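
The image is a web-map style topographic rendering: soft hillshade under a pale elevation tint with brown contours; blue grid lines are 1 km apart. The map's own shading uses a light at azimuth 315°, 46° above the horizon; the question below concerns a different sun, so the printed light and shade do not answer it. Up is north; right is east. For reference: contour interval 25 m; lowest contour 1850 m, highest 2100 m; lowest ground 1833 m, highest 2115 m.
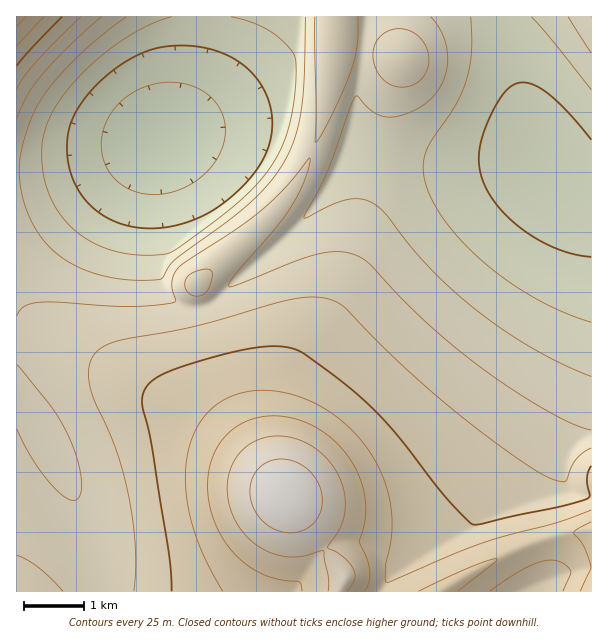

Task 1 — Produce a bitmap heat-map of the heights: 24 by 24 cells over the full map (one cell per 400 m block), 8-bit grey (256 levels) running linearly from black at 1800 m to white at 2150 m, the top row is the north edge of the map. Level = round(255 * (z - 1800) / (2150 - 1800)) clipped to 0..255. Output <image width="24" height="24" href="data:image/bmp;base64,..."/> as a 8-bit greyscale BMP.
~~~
<image width="24" height="24" href="data:image/bmp;base64,Qk12BgAAAAAAADYEAAAoAAAAGAAAABgAAAABAAgAAAAAAEACAAATCwAAEwsAAAABAAAAAAAAAAAAAAEBAQACAgIAAwMDAAQEBAAFBQUABgYGAAcHBwAICAgACQkJAAoKCgALCwsADAwMAA0NDQAODg4ADw8PABAQEAAREREAEhISABMTEwAUFBQAFRUVABYWFgAXFxcAGBgYABkZGQAaGhoAGxsbABwcHAAdHR0AHh4eAB8fHwAgICAAISEhACIiIgAjIyMAJCQkACUlJQAmJiYAJycnACgoKAApKSkAKioqACsrKwAsLCwALS0tAC4uLgAvLy8AMDAwADExMQAyMjIAMzMzADQ0NAA1NTUANjY2ADc3NwA4ODgAOTk5ADo6OgA7OzsAPDw8AD09PQA+Pj4APz8/AEBAQABBQUEAQkJCAENDQwBEREQARUVFAEZGRgBHR0cASEhIAElJSQBKSkoAS0tLAExMTABNTU0ATk5OAE9PTwBQUFAAUVFRAFJSUgBTU1MAVFRUAFVVVQBWVlYAV1dXAFhYWABZWVkAWlpaAFtbWwBcXFwAXV1dAF5eXgBfX18AYGBgAGFhYQBiYmIAY2NjAGRkZABlZWUAZmZmAGdnZwBoaGgAaWlpAGpqagBra2sAbGxsAG1tbQBubm4Ab29vAHBwcABxcXEAcnJyAHNzcwB0dHQAdXV1AHZ2dgB3d3cAeHh4AHl5eQB6enoAe3t7AHx8fAB9fX0Afn5+AH9/fwCAgIAAgYGBAIKCggCDg4MAhISEAIWFhQCGhoYAh4eHAIiIiACJiYkAioqKAIuLiwCMjIwAjY2NAI6OjgCPj48AkJCQAJGRkQCSkpIAk5OTAJSUlACVlZUAlpaWAJeXlwCYmJgAmZmZAJqamgCbm5sAnJycAJ2dnQCenp4An5+fAKCgoAChoaEAoqKiAKOjowCkpKQApaWlAKampgCnp6cAqKioAKmpqQCqqqoAq6urAKysrACtra0Arq6uAK+vrwCwsLAAsbGxALKysgCzs7MAtLS0ALW1tQC2trYAt7e3ALi4uAC5ubkAurq6ALu7uwC8vLwAvb29AL6+vgC/v78AwMDAAMHBwQDCwsIAw8PDAMTExADFxcUAxsbGAMfHxwDIyMgAycnJAMrKygDLy8sAzMzMAM3NzQDOzs4Az8/PANDQ0ADR0dEA0tLSANPT0wDU1NQA1dXVANbW1gDX19cA2NjYANnZ2QDa2toA29vbANzc3ADd3d0A3t7eAN/f3wDg4OAA4eHhAOLi4gDj4+MA5OTkAOXl5QDm5uYA5+fnAOjo6ADp6ekA6urqAOvr6wDs7OwA7e3tAO7u7gDv7+8A8PDwAPHx8QDy8vIA8/PzAPT09AD19fUA9vb2APf39wD4+PgA+fn5APr6+gD7+/sA/Pz8AP39/QD+/v4A////AISAend7hpKdpa60t8HMvKaqtLivo5qesX56dXR6hpOgrbrFycjIuKSeoKiwsaqnsXp1cXJ7h5alt8nW2tXHtaadl5aaoaestnVxbnJ8ipmqv9Ph5N3MuKablZGOjI6Tm3JtbXN+jJuswdXh49vKtKOYko2KhoOBi25rbXaCj5uqvc7Z2dC/rJ2TjYmFgX56g2xrcHqGkZums8DHxr2voJWOiYSAfHdzcmttdYCKk5mgqK+zsaqglo6Ig396dXBsaW1xeYOMkpabn6KjoJuVjoiDfnhzbmlkYW5ze4KIjI+SlZiYlpKNiIJ9d3FrZmFcWG9zeH2AgoSHio2Pj4yIgn12cGpjXlhUUG5wcnNzdHZ6fYGFhoaCfXZvaGJbVVBLSGxqaGZkZG1/dXN4fH18d3BoYVpTTUdDQGhiXFdTUmF7e21rcHNzcGlhWVJLRUA8OmNZT0hDQURacHRpZGhqaGJaUkpDPTk2NF1PRDo0MjM5TmhxZV5hYVxUTEQ9NzMxMFdIOi8oJSYrM0hlbV1ZWldPRz84My8uL1RDNCghHR4iKTJLaGdVVlNNRT02MC0tL1ZBMSUdGRkdJC05W2tYVFNORj02MC0uMl1FNCceGhodIys1TmxhVlhVTEE4MjAxN2pQPC4kIB4hJi43SGxrXWNiV0g8NTQ3P3xiTDsvKScpLTM7SGx0ZnByY05AOTk+SZJ5YU0/NjM0NzxCS216a3R2ZVFDPj9HVKmReWRTR0JBQkVKT258amtqXU5FQkZQXw=="/>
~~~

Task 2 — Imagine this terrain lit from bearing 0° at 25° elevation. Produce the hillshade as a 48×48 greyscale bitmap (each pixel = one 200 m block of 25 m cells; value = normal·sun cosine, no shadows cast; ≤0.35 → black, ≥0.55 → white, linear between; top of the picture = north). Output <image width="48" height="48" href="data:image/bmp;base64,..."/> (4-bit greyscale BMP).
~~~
<image width="48" height="48" href="data:image/bmp;base64,Qk32BAAAAAAAAHYAAAAoAAAAMAAAADAAAAABAAQAAAAAAIAEAAATCwAAEwsAABAAAAAAAAAAAAAAABEREQAiIiIAMzMzAERERABVVVUAZmZmAHd3dwCIiIgAmZmZAKqqqgC7u7sAzMzMAN3d3QDu7u4A////AHd3d2ZmZVVVRDMiI1VVRGiqqoQhESNWiHd3d2ZmVVVVRDIiEkVmVWeaqpdCERI1Z3d3dmZmVVVUQyIRESVoh1V4qqqWQhEjRXd3dmZlVVVEMyIRESRndlVWiaq6l1MiNGd3ZmZVVVVEMyIiIiNFVVVmZ4qruph2VWd2ZmZVVVVEMzIiMzM0RVVmZmeau7u6qmZmZmVVVVVERDM0RERFVVZmZmZ4mrvM3WZmZlVVVVVVRERVVVVWZmZmZmZmeJmru2ZmZlVVVVVVVVZmZmZ3dmZmZmZmZ3eJh2ZmZVVVVVVWZmd3d3iHd3dmZmZnd3d3ZmZmVVVVVVZmd3iIiJmIh3d2ZmZ3d3d3iWZlVVRFVVZneImZmZmZiHd3d3d3d3d3mmZlVURFVVZniJmqqqqZiHd3d3d3d3d3imZVVEREVVZniJqqqqqZiHd3d3d3d3d3eGVVRERFVWZniJmqqqqYh3d3d3d3d3d3d1VURERVVmZneImaqpmYh3d3d3d3d3d3d1VURFVWZmZ3eIiZmZiId3d3d3d3d3d3d1VVVVZmZ3d3eIiIiIh3d3d3d3d3d3d3d1VVVWZnd3d4iIiId3d3d3d3d3d3d3d3d1VVZmd3iIiIiIiHd3d3d3d3d3d3d3d3d1VmZneIiIiIiIiHd3d3d3d3d3d3d3d3d1Zmd3iIiZmYiIiId3d3d3d3d3d3d3d3d2Zmd4iJmZmZmYiIh3d3d3d3d3d3d3d3d2ZneIiZmZhmiZiIiHd3d3d3d3d3d3d3d2Z3iImZmYUiWJmIiId3d3d3d3d3d3d3d2Z3iJmZmYVUNYmYiIh3d3d3d3d3d3d3d2d4iJmZmaqYU0eZiIiHd3d3d3d3d3d3d2d4iZmZmb7ahTRoiIiHd3d3d3d3d3d3d3d4iZmZma39uFM2iIiHd3d3d3d3d3d3d3d4iJmZmZvf24YzWIiHd3d3d3d3d3d3dnd4iImZmZmt7bhjJYiHd3d3d3d3d3d2Znd3iIiIiZmaztuGMmh3d3d3d3d3d2ZmZmd3eIiIiIiIm92oUzZ3d3ZmZmZmZmZmZmZ3d3d4iIiIiK3KdSR3d2ZmZmZmZmZmZWZmd3d3d3d3d4rLhkJnZmZmZmZmZmZlVVZmZmZnd3d3d3erl1NGZmZVVVZmZmZVVUVWZmZmZmZmZmZ6qGQ1ZlVVVVVVVVVVVERVVVVVVmZmZmZnmGQ0VVRERFVVVVVVRDREVVVVVVVVVVZmiGUzVURDRERVVVVURCMzRERERFVVVVVVd2UzRDMzM0RFVVVERCIiMzRERERERVVVZ2VDRDIiIzRFVVREQxESIjMzM0RERERFVmVDMzISIzREVEREMxERESIzMzMzRERERlVDMzIiM0REREREMwAAEREiIzMzM0RERVVDNEMzREVVRERDMwAAABESIiMzMzNERVVERVVmZVVVRERDMwAAAAAREiIjMzNERVVUVneId2ZVREQzMwAAAAABESIiMzM0RVVVV4mZh2ZVREQzMwAAAAABESIiMzM0RVVVV4mZh3ZVREQzMw=="/>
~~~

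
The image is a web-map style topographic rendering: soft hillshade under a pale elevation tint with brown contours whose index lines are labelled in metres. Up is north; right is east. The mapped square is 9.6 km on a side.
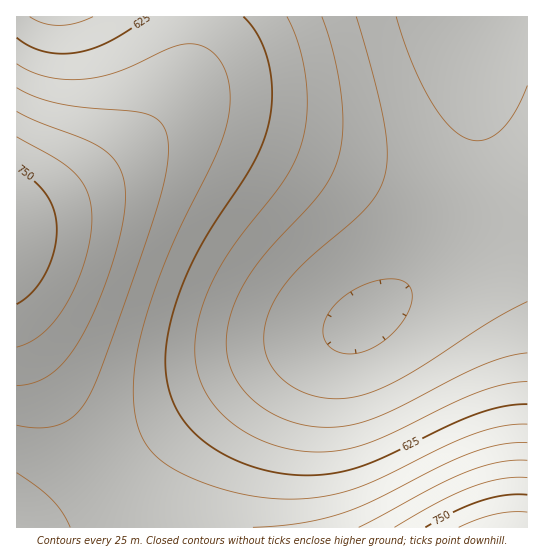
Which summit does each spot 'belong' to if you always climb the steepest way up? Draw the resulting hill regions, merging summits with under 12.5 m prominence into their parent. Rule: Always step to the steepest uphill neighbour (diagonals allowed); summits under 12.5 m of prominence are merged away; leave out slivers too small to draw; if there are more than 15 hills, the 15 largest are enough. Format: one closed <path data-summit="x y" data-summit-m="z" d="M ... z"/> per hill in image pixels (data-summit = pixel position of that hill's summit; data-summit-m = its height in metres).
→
<path data-summit="17 230" data-summit-m="771" d="M477 16l-461 1 1 511 18 0 22-11 61-44 89-69 55-36 33-17 39-15 27-13 46-36 30-30 14-19 10-21 11-43 5-56z"/><path data-summit="518 527" data-summit-m="797" d="M527 16l-50 1 0 101-6 64-14 44-20 31-30 30-46 36-27 13-39 15-46 25-42 28-121 93-49 31 491-1z"/>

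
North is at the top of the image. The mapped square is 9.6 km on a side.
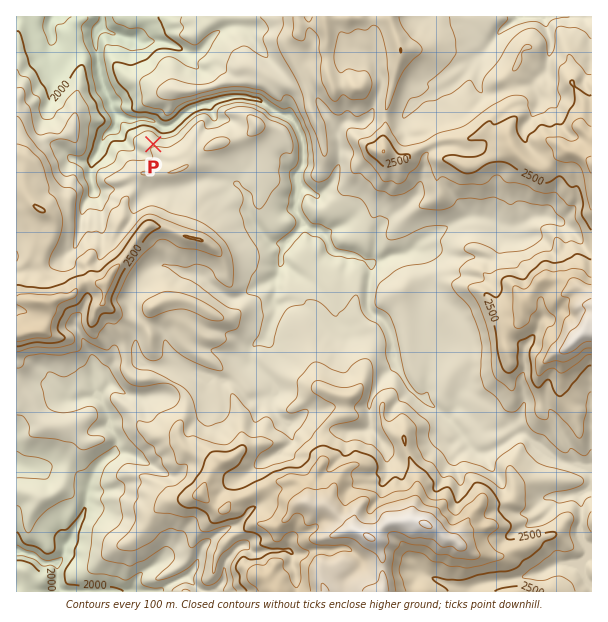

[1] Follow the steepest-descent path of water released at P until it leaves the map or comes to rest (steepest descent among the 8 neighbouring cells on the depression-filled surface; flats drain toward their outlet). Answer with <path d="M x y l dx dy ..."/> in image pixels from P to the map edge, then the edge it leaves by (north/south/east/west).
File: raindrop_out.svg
<path d="M153 144l0-3 8-7 0-8-3-3-6-3-3 0-2-1-21 0-4-3-6-2-5-6-1-9-8-12 0-4-3-5 0-6-1-1 0-17-2-1 0-8-1-1 0-6 1-3 6-6 0-12"/>
exit: north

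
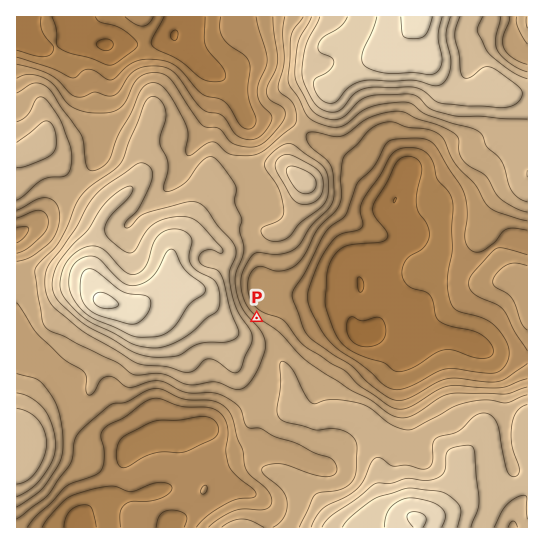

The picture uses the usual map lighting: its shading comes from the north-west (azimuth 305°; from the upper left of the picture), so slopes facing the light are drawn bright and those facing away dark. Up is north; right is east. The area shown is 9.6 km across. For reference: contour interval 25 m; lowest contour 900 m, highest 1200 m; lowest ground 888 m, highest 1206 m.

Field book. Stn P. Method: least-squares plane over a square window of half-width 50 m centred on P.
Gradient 12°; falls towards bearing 39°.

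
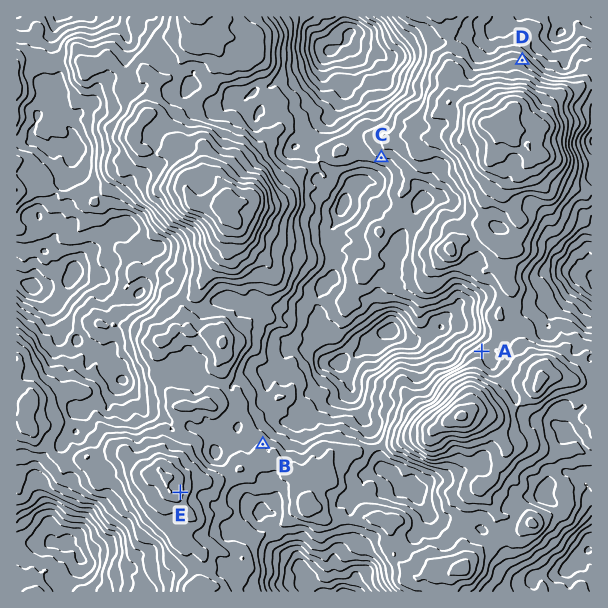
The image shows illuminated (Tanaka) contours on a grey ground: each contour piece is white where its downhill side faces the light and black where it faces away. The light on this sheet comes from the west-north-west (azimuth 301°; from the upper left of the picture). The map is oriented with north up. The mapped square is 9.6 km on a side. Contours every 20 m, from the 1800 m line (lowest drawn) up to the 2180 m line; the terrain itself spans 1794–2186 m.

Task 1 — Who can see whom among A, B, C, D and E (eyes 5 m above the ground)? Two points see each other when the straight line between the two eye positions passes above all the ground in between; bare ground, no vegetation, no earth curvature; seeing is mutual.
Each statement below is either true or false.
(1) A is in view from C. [false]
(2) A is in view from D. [false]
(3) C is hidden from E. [false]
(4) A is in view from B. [true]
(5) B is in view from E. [true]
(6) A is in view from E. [true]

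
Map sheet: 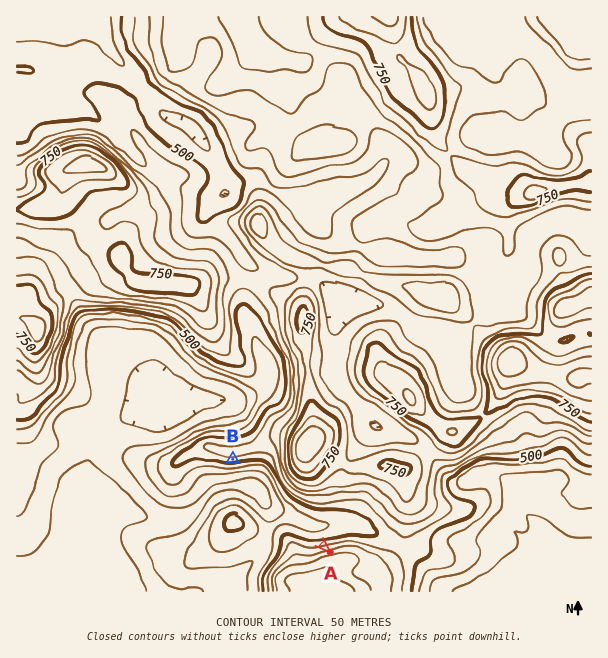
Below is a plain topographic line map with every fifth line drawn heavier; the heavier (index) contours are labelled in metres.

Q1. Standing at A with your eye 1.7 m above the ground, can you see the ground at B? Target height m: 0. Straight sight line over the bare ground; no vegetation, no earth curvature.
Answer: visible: true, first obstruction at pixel None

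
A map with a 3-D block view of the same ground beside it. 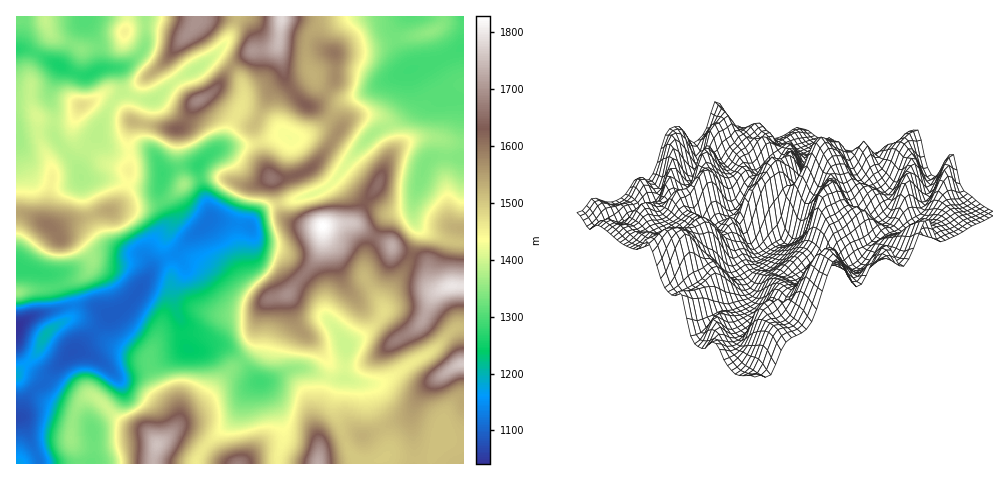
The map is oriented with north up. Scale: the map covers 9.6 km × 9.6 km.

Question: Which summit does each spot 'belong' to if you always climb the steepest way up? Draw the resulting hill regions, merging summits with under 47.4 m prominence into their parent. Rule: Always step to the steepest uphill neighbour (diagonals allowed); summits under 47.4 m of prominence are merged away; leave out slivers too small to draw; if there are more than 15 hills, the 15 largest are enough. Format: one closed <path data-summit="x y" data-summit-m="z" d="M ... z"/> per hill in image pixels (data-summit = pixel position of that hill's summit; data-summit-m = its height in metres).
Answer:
<path data-summit="323 225" data-summit-m="1829" d="M463 16l-57 0-5 5-5 8-1 9 15 31-1 11 3 21-13 17-25 15-10 10-25 32-12 13-29 11-28 7-11 7-10 13-39-7-32 32 7 20-11 16 0 13 8 22 0 11 3 13 4 4 8 1 18-6 9 1 21 18 6 10 9 8 9-1 25-13 11 0 22 10 14 1-7 21 2 13 10 31 6 11 8 9 104-1 0-21-15-2-7-5-8 19-7 5-17 0-22-3 0-15-15-32-6-24-22-7 1-32 25-17 14-17-1-6-17-23-3-10 4-25 16-28 6-6 20-4 3-5 1 13 7 12 30 11 13 1z"/><path data-summit="157 445" data-summit-m="1753" d="M178 252l-19 9-6 6-19 31-9 8-16 10-57 55-4 8-19 17-6 16-5 5 16-7 13 0 41 13 5 7 1 8 0 17-3 9 105-1 3-9 7-9 27-25 18-32 9-6-28-30-8-6-9-1-18 6-8-1-4-4-3-13 0-11-8-22 0-13 11-16z"/><path data-summit="49 225" data-summit-m="1598" d="M47 132l-31 5 0 132 34 5 6 6 7 28 10-3 21 1 18 9 22-17 13-19 3-7 0-8-3-9 1-4 21-30-9-26 3-22-1-5-5-10-6-7-38 0-5-3-11-13-10 13-9 21-24-35z"/><path data-summit="281 17" data-summit-m="1780" d="M405 16l-167 0-7 19-17 20 11 7 14 13 5 12-2 18-22 42 31-3 28-9 7 0 5 3 16-3 13-7 26-28 15-5 28-16 20-8 1-2-15-31 1-9z"/><path data-summit="271 178" data-summit-m="1665" d="M409 71l-20 8-28 16-15 5-26 28-13 7-10 3-18-3-28 9-30 4-10 4-13 13 5 25 7 20 0 8 39 8 10-13 11-7 28-7 29-11 47-55 19-11 15-14 4-7z"/><path data-summit="452 286" data-summit-m="1798" d="M418 226l0 8-8 25-25 42-1 13-13 15-25 17 0 33 17 5 19-2 48-29 24-24 10-3 0-83-27-7z"/><path data-summit="463 364" data-summit-m="1763" d="M463 326l-9 3-20 21-24 14-19 14-13 6-13 0 3 4 5 21 15 32 0 15 22 3 17 0 7-5 8-19 14 7 8-1z"/><path data-summit="199 101" data-summit-m="1688" d="M217 56l-3 0-41 26-24 21-6 22 0 13 14 20 5 14 19-6 16-1 10-9 11-7 6-5 7-19 11-20 2-18-5-12z"/><path data-summit="319 463" data-summit-m="1726" d="M305 368l-15 2-28 13 15 26 6 17 0 15-6 22 81 1 1-3-7-6-6-11-12-37 3-18 5-10-15-1z"/><path data-summit="196 22" data-summit-m="1699" d="M237 16l-91 0 0 27-4 9-17 14-9 2 4 3 3 20 17 8 15 0 18-17 33-19 17-16 10-16z"/><path data-summit="46 335" data-summit-m="1202" d="M84 305l-11 0-38 10-19 11 1 91 6-5 6-16 13-11 10-14 58-56-13-7z"/><path data-summit="82 105" data-summit-m="1476" d="M61 66l-11 26 4 20-1 20 6 12 19 25 9-21 11-14 11-28 13-14-1-16-2-7-3-2-11 0-15 7-8 2z"/><path data-summit="238 463" data-summit-m="1674" d="M262 382l-11 6-18 32-27 25-7 9-3 10 81-1 6-22 0-15-6-17z"/><path data-summit="183 185" data-summit-m="1367" d="M197 165l-16 1-17 5-2 3-2 21 9 26-21 30-1 4 4 17 8-11 16-7 35-34 0-10-7-20z"/><path data-summit="46 20" data-summit-m="1390" d="M85 16l-60 0-3 20-5 12 12 2 42 22 11 4 8-2 10-5 0-15-2-13-12-19z"/>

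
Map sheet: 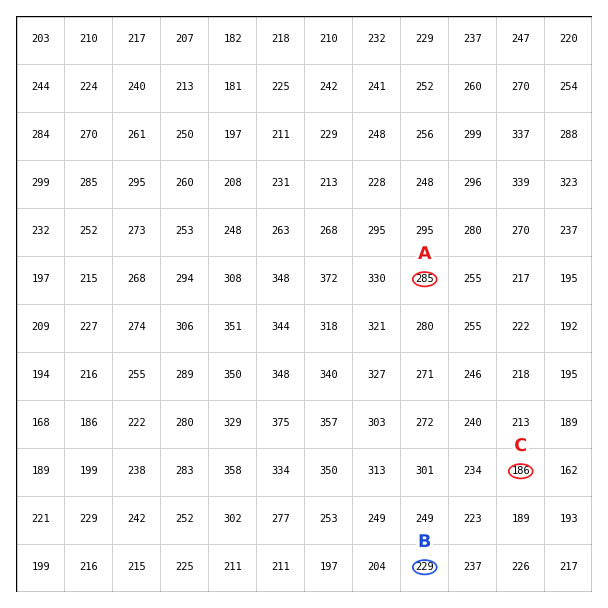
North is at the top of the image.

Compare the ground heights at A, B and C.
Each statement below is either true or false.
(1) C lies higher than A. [false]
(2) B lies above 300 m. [false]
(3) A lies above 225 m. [true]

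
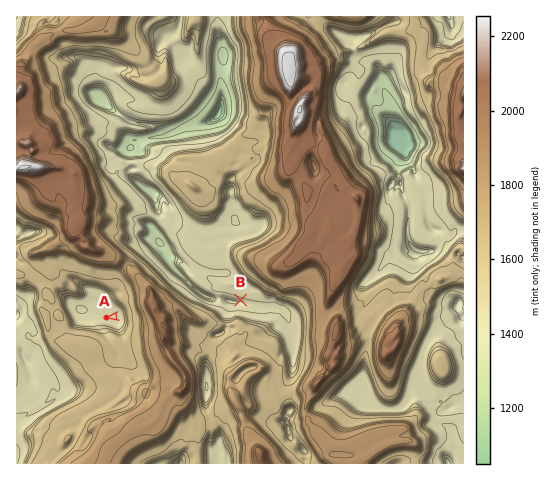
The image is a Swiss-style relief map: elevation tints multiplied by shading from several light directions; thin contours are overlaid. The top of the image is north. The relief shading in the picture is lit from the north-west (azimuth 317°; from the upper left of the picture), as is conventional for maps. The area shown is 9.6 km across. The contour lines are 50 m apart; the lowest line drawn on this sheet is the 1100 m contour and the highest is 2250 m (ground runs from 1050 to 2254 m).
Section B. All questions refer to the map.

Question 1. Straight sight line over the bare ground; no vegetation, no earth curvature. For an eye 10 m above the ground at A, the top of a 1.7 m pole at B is hidden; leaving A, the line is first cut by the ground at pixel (122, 316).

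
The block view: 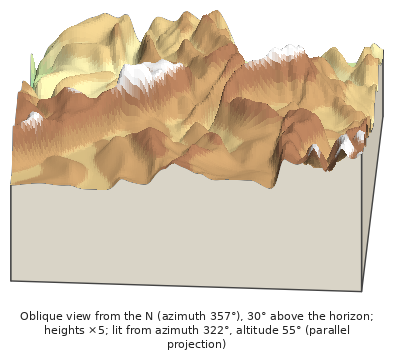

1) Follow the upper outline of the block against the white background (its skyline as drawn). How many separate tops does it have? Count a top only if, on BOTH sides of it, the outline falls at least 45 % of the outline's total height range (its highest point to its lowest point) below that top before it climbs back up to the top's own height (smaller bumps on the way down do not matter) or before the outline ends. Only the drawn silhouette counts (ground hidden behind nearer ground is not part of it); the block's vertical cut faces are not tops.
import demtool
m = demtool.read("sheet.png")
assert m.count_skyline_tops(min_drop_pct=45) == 0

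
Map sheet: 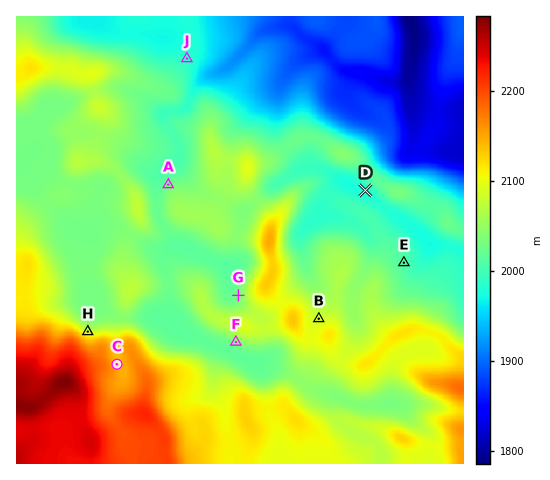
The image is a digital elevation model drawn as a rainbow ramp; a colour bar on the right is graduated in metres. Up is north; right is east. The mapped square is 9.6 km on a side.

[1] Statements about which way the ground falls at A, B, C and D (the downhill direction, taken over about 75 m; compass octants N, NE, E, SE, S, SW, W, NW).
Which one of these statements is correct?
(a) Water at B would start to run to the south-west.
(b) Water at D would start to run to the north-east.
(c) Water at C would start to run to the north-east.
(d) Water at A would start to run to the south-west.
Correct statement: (c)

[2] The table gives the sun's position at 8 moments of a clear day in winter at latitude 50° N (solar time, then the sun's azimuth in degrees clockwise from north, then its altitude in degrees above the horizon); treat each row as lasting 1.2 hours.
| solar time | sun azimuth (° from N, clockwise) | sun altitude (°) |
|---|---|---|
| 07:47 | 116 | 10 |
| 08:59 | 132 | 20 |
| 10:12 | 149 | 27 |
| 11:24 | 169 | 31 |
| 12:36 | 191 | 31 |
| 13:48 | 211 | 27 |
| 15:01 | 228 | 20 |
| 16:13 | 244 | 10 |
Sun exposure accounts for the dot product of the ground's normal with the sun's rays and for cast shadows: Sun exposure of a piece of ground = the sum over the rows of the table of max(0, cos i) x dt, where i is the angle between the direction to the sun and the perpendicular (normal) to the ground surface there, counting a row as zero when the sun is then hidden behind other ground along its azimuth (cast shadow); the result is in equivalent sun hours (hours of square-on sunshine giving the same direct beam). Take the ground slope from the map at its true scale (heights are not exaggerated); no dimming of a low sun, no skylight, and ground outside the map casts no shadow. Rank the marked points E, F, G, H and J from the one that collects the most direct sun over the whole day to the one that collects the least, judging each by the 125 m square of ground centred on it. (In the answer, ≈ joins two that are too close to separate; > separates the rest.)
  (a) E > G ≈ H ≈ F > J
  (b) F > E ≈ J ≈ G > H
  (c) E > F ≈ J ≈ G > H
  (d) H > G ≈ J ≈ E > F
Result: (b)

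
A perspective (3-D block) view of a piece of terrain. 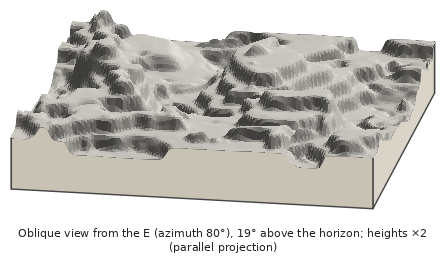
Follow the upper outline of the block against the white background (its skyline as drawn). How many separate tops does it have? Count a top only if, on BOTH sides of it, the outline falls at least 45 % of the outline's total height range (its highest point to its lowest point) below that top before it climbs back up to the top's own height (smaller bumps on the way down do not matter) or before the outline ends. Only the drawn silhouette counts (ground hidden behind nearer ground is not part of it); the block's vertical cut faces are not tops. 0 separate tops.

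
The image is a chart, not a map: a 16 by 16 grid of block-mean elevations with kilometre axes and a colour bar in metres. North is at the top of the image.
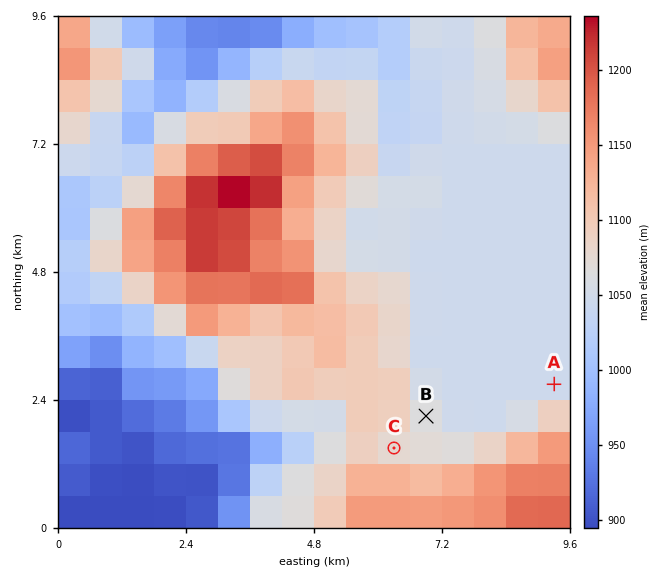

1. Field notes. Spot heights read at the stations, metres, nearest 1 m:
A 1046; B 1065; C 1069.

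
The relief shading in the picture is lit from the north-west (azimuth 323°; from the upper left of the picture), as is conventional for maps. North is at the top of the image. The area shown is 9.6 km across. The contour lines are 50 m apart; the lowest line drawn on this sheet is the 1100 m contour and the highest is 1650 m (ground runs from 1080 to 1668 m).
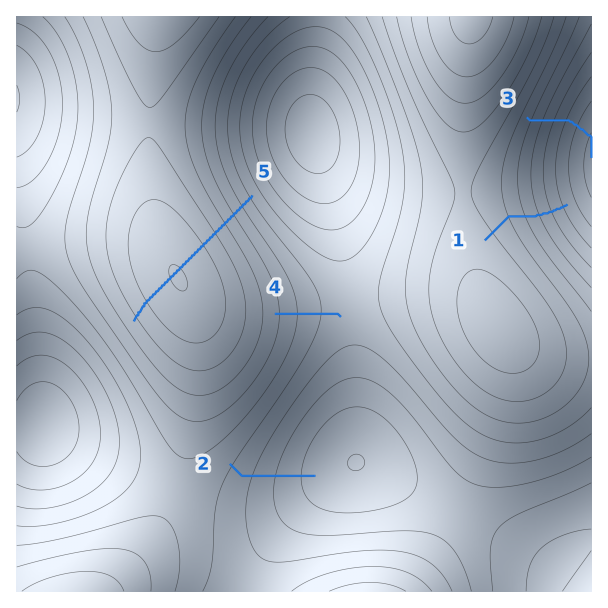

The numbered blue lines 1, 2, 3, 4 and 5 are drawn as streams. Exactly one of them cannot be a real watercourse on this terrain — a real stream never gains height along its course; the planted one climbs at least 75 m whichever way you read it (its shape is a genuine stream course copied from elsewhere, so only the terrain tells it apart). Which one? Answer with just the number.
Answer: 5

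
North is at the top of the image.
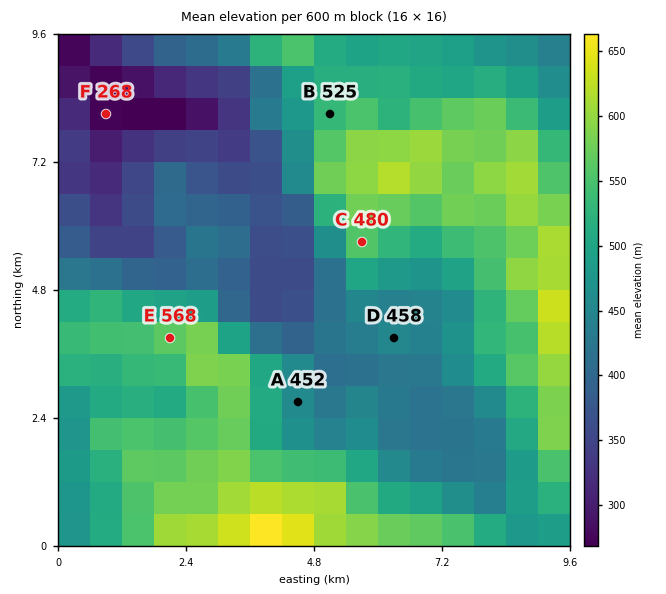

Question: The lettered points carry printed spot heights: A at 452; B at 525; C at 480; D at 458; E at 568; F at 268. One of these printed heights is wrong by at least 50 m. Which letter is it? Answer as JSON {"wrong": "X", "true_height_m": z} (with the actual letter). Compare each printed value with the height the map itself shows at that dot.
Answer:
{"wrong": "C", "true_height_m": 567}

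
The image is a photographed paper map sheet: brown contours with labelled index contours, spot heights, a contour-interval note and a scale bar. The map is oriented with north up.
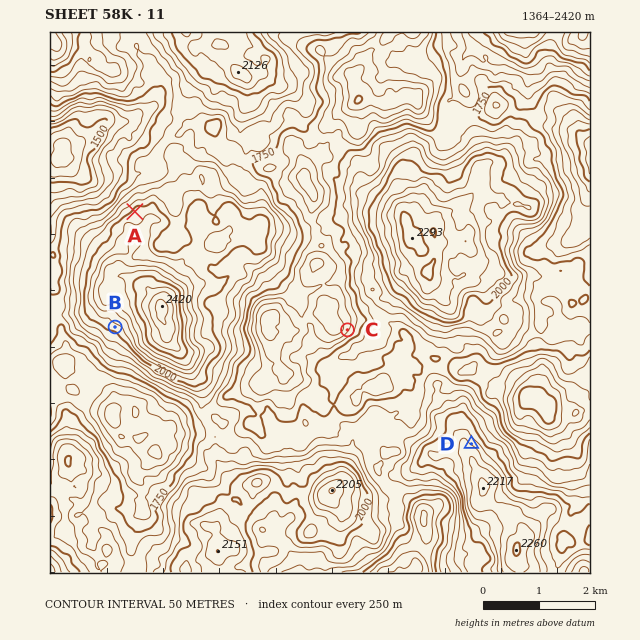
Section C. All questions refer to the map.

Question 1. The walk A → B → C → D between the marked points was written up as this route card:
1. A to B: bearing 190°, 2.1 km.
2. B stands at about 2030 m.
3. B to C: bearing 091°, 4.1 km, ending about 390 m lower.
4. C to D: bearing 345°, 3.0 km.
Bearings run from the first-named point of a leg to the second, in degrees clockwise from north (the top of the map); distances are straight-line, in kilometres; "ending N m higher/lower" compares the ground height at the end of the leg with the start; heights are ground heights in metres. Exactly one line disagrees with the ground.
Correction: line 4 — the bearing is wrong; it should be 133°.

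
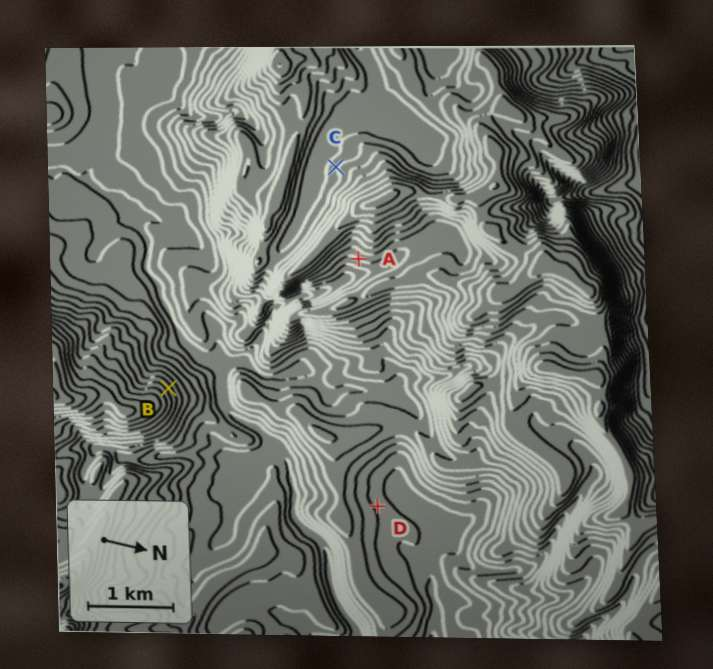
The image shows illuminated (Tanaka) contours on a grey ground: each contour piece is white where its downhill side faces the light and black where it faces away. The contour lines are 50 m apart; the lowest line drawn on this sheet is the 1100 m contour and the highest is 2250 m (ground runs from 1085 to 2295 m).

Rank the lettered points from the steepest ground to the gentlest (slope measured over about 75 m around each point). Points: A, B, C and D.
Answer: B A C D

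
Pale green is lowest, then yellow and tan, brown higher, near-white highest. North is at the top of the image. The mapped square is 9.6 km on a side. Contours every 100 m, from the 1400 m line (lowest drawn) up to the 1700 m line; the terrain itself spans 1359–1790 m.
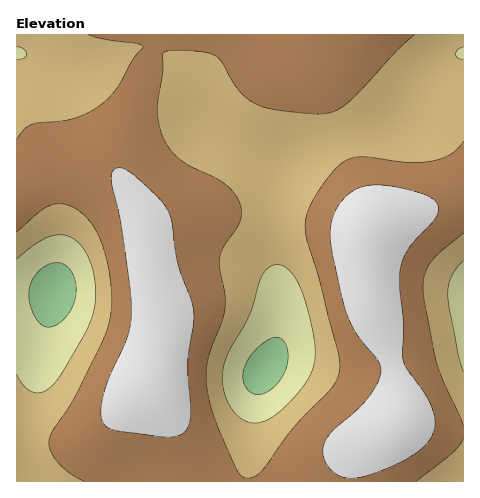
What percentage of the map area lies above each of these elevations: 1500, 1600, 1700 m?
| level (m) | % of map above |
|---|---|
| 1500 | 90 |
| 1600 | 55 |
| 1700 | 18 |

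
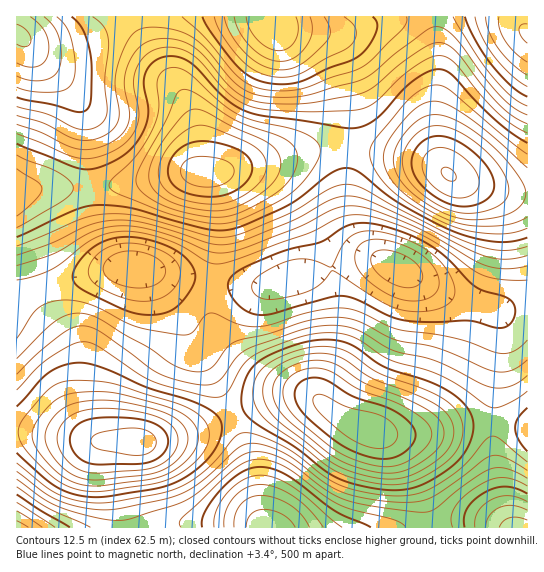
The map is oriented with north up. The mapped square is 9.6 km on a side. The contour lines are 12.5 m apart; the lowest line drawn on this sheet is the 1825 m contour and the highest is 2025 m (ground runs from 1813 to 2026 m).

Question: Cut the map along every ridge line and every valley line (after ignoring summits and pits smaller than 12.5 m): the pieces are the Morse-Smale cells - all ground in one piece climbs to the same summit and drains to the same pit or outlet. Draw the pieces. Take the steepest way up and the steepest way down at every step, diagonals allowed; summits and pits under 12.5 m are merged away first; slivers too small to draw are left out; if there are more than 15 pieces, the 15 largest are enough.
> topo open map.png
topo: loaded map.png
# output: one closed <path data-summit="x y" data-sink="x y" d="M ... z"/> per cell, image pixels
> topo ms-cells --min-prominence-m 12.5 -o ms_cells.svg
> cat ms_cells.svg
<path data-summit="370 430" data-sink="395 267" d="M378 260l-21 1-95 26-51-6-2 6 0 26 3 9 12 19 34 32 17 10 38 13 28 21 22 11 26 7 21 0 20-3 31-8 32-3 3-44 5-32 0-20-4-12-6-5-44-13-54-30z"/><path data-summit="203 173" data-sink="273 26" d="M270 16l-135 0-2 2 22 41 24 30 9 16 9 28 3 37 3 3 20-1 91-23 34-2 0-52-8-33-7-15-11-10-20-5-23-3-7-4z"/><path data-summit="137 442" data-sink="134 267" d="M139 268l-29 1-73 21 6 15 29 44 3 9 1 37 7 24 8 15 4 5 8 2 42 2 16-3 40-11 31-14-45-89-31-47-7-7z"/><path data-summit="449 174" data-sink="395 267" d="M355 148l-7 1-1 12 1 54 8 23 13 14 46 27 39 18 44 14 30-5-1-113-24-1-38-9-11-4-15-12-16-7z"/><path data-summit="370 430" data-sink="270 527" d="M302 395l-31 4-39 16 20 52 7 43 6 17 166 1 1-6-9-32-12-27-11-16-14-11-29-11-16-8-23-17z"/><path data-summit="203 173" data-sink="395 267" d="M347 148l-33 1-91 23-13 1 5 9 2 20 0 36-6 43 24 4 27 2 95-26 25 0-22-18-11-21-2-17z"/><path data-summit="203 173" data-sink="19 35" d="M134 19l-4 0-39 18-24 7-32 1-10-4 11 14 37 38 11 18 3 12 2 60 2 5 54-7 38-9 18-1-4-38-9-28-9-16-24-30z"/><path data-summit="449 174" data-sink="527 33" d="M527 16l-94 1 6 41 0 23-3 16 1 53 7 20 10 9 49 13 25 1z"/><path data-summit="449 174" data-sink="273 26" d="M433 16l-162 0 0 5 2 5 6 3 23 3 20 5 11 10 7 15 8 33 1 53 69 11 25 10-4-12-3-18 3-81z"/><path data-summit="137 442" data-sink="270 527" d="M231 416l-42 17-44 10-15-2-7 4-4 9 0 23 10 51 136-1-6-17-4-31-7-25z"/><path data-summit="203 173" data-sink="134 267" d="M202 172l-19 0-38 9-51 6-3 2 1 22 5 20 11 23 7 9 14 5 12 0 48 11 22 2 6-43 0-36-4-24-4-5z"/><path data-summit="137 442" data-sink="17 527" d="M29 432l-13 1 1 95 111-1-9-50 0-23 4-9 6-4-34 0z"/><path data-summit="17 194" data-sink="19 35" d="M19 35l-3 0 0 156 22-3 52 0-3-65-3-12-17-26-31-30z"/><path data-summit="370 430" data-sink="519 527" d="M493 421l-32 3-39 9-41 1 15 9 15 20 12 27 10 38 79-1-7-12-8-32-4-28z"/><path data-summit="137 442" data-sink="395 267" d="M37 291l-21 8 0 132 86 10-11-7-12-27-4-25 0-24-3-9-25-38z"/>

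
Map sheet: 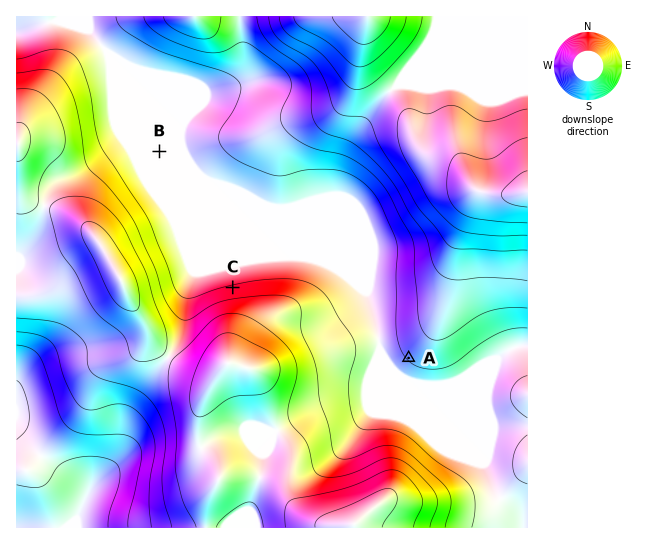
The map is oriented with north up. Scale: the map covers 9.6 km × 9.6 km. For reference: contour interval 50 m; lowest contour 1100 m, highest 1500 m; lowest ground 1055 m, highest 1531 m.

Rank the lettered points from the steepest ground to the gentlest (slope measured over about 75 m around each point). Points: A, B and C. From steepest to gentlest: C A B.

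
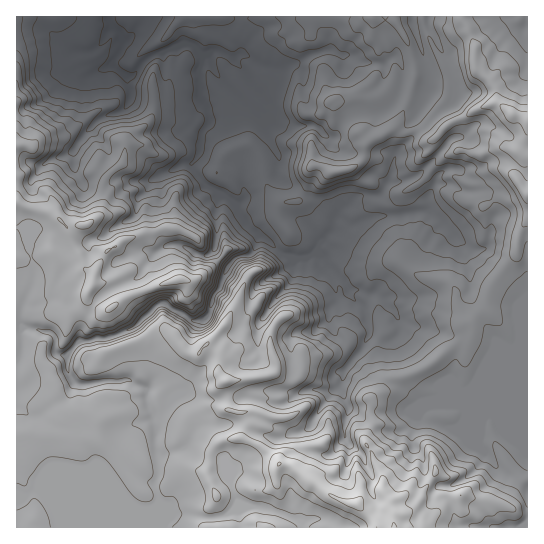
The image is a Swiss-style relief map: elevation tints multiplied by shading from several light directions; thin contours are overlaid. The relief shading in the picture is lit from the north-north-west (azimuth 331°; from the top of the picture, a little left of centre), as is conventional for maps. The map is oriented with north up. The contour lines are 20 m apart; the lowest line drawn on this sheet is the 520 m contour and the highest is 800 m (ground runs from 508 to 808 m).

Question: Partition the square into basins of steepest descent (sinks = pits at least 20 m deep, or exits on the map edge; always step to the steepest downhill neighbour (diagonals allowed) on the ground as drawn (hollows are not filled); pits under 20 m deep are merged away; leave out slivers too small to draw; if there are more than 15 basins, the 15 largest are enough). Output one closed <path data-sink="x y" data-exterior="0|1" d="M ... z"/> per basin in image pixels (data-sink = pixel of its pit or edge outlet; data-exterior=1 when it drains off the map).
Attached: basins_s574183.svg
<path data-sink="122 39" data-exterior="0" d="M461 16l-38 1 2 13 24 47-1 20-7 10 7 18-15 15-6 0-9-8-16 1-10-4 5-6 10-17 8-25 0-14-4-17-17-34-378 1 1 511 511-1 0-406-15-6-16-12-4-17-17-17-1-24z"/><path data-sink="527 17" data-exterior="1" d="M527 16l-66 1 14 28 1 24 17 17 4 17 16 12 14 5z"/><path data-sink="413 17" data-exterior="1" d="M422 16l-27 1 16 33 4 17 0 14-8 25-10 17-5 6 10 4 16-1 9 8 6 0 15-15-7-18 7-10 1-20-18-35z"/>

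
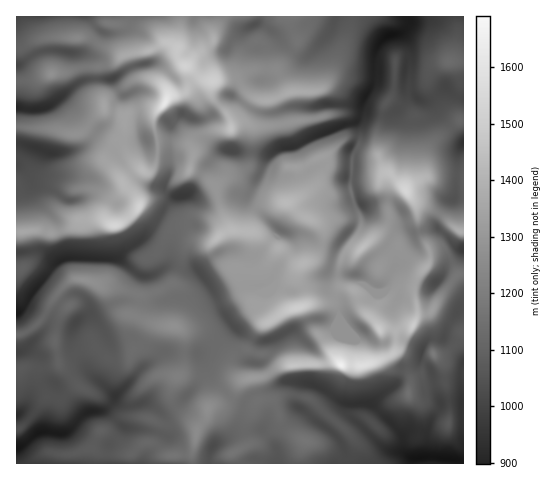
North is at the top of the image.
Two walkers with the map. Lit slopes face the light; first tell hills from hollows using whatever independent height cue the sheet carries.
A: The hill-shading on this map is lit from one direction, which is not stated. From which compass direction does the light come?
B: N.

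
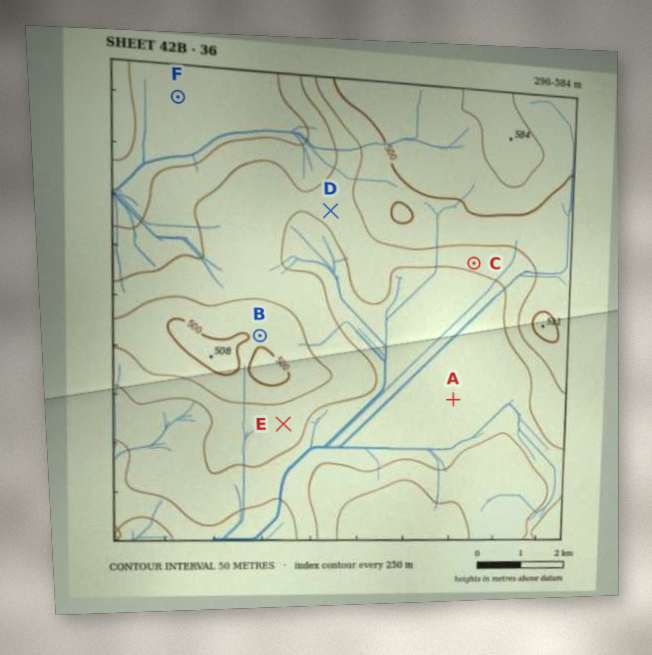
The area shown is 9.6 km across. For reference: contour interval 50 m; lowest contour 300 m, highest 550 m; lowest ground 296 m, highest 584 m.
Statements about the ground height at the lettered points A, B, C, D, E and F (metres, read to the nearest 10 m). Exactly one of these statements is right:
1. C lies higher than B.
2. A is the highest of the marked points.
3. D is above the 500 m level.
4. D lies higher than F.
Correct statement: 4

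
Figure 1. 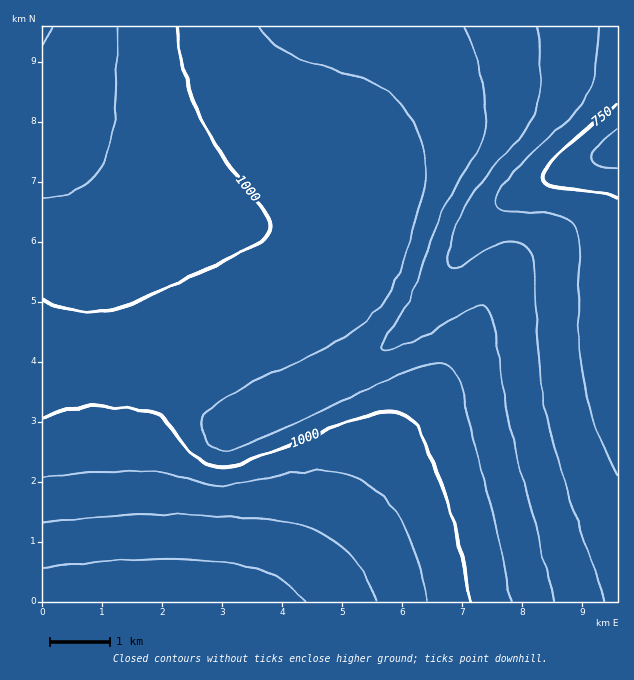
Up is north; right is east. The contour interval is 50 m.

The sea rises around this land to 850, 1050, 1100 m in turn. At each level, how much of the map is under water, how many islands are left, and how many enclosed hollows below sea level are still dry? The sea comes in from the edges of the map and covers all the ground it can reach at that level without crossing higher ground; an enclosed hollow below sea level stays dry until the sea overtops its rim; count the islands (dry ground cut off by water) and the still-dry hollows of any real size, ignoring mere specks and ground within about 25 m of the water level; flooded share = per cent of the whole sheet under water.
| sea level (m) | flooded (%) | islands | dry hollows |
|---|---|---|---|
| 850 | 14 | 0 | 0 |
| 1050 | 83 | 0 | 0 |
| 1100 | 92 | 0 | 0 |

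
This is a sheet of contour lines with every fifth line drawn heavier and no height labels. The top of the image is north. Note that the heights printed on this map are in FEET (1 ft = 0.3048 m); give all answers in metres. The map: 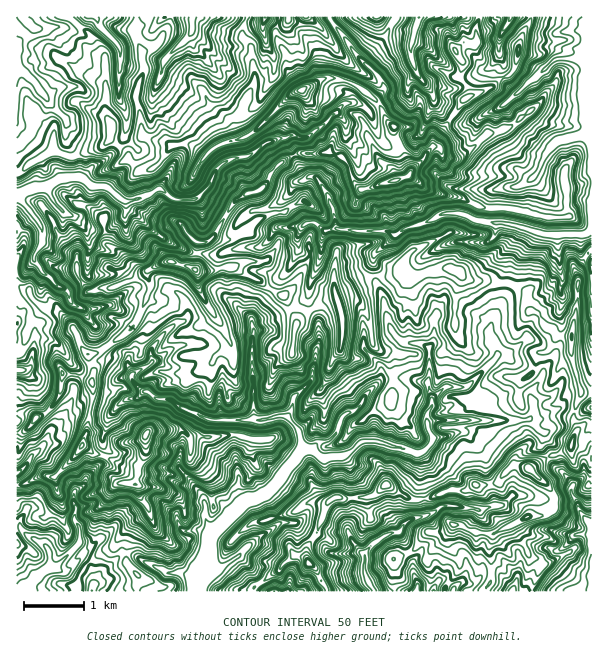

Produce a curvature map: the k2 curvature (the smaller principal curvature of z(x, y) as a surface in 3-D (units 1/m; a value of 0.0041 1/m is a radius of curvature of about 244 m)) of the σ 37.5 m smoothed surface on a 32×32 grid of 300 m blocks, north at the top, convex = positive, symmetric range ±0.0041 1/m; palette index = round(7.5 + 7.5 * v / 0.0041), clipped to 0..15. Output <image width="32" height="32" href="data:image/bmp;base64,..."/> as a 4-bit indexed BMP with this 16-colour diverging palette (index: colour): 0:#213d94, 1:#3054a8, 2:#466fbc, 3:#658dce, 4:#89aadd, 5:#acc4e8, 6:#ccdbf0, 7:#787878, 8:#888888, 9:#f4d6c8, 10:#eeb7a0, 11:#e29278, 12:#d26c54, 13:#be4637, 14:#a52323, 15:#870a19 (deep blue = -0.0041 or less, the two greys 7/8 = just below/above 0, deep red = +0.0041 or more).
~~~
<image width="32" height="32" href="data:image/bmp;base64,Qk12AgAAAAAAAHYAAAAoAAAAIAAAACAAAAABAAQAAAAAAAACAAATCwAAEwsAABAAAAAAAAAAlD0hAKhUMAC8b0YAzo1lAN2qiQDoxKwA8NvMAHh4eACIiIgAyNb0AKC37gB4kuIAVGzSADdGvgAjI6UAGQqHAGZnVnd1ZnZBRmJnNEZ0dWZlRmZiNXRGc4ZyhmZmZWdldGNnVnZWNFZUIWZWZmVURUZhZGdSVGQjdighhXdXUzNGYEVHFkZFZ1ZWVSESNXdyU2BHY2Q1VEZnZnZnaGRWJjZTNmQQeEdEdVWHZldWhiNEV0RWRGZEUzMnZBd2V1VmZEdHaEVnZ5JCUSRRV3Z0dlZVVGh1AAARNSZ3JDRVVmZlVWMRAINhcGZCh1N3d2ZldGR1ImhjcGIGZFdDRXZmViVjZyJndnBoB1ZXVnZWZWZlN2VTVmdheAdjdkV3ZnZldWgmZjd3YVdGdFV1h2hXZWdQJGZ1Z0RnVnZHdXZnh0R2BHRnZFRmd1d3V3V3dnYjUDRFZkVlZldHZmh3h3eHI0I1RWSDNWZ0NmNnVodndkRxZUYkBFVUYmVlFHQiJ2QzY1NkMogGViEAEiIBQBI1ZEY2dCQgJ2NFgINVRDd3dmREVSJyCAVnUjJmh3M1VFWGdlU1aBdQVnU1VVZCVWVlhXdndGZkZABlZlZVRlZndGZ3VndmZ2VmAAY2VQZVd2ZWdkZ3VXd3VGRwRGQ0YxaGd3VmYnR3ZoRXdiZiY2dwV2dmZnJ0Z3VnNWdiZAVldhV2Z3dzZjdVdkVEJlVDZkVTV2d3cWdjV3Rlc3V1NncXZmdmVjV1dGViZEVFVyQ1UXZm"/>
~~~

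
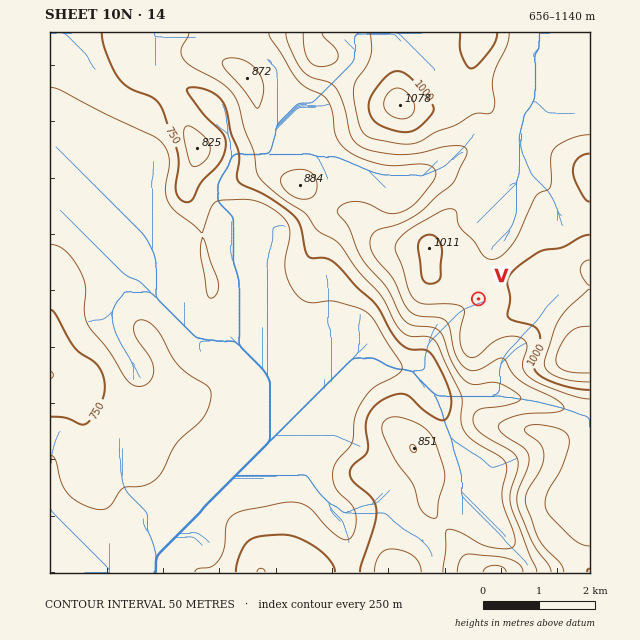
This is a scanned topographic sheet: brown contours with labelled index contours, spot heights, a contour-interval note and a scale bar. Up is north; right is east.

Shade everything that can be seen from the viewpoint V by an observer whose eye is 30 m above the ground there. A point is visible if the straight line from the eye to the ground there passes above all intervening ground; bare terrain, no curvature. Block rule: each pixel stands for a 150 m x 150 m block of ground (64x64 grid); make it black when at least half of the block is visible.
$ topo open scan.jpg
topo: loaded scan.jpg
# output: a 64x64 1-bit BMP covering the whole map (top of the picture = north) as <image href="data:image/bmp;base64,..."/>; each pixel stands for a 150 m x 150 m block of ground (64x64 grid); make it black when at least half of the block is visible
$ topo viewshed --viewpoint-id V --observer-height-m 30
<image width="64" height="64" href="data:image/bmp;base64,Qk0+AgAAAAAAAD4AAAAoAAAAQAAAAEAAAAABAAEAAAAAAAACAAATCwAAEwsAAAIAAAAAAAAA////AAAAAAD++eD/8AAAA/7/4f/wAAAD/v/B/+AAAAf//8H/wAAADP//w//AAAA4Af/H/4AAACAD////AAAAAAP///8AAAAAB////wAAAAAP////AAAAAA////8AAAAAD////wwAAAAf////+AAAAB/////AAAAAH////8AAAAAf////wGAAAB/////AwAAAH////+HAAAD/////98AAAP//////wAAA//////+AAAD//////wAAAP/////8AAAA/+////AAAAD/z///wAAAcP+P/gAAAAB4/w8AAAAAADz+HAAAAAAAPPwQAAAAAGAc8AAAAAAA+B7gAAAAAAz/BoAAAAAAD/8AAAAAAAAP/4AAAAAAAA//AAAAAAAAB/8AAAAAAAAHxwAAAAAAAAfCAAAAAAAAB8EAAAAAAAAHwYAAAAAAAAIBwAAAAAAAAAHAAAAAAAAAH8AAAAAAAAD/wAAAAAAAAH/CAAAAAAAAP+cAAAAAAAA//wAAAAAAAD//AAAAAAAADn8AAAAAAAAAfgAAAAAAAAB4AAAAAAAAAHAAAAAAAH+AYAAAAAAB//xgAAAAAAP//HAAAAAAAf/+eAAAAAAAMf78AAAAAAAA8/4AAAAAAADx/wAAAAAAAHH/AAAAAAAAe/gAAAAAAAD/8AAAAAAAAP/wAAAAAAAAf/gAAAAAAAA//g=="/>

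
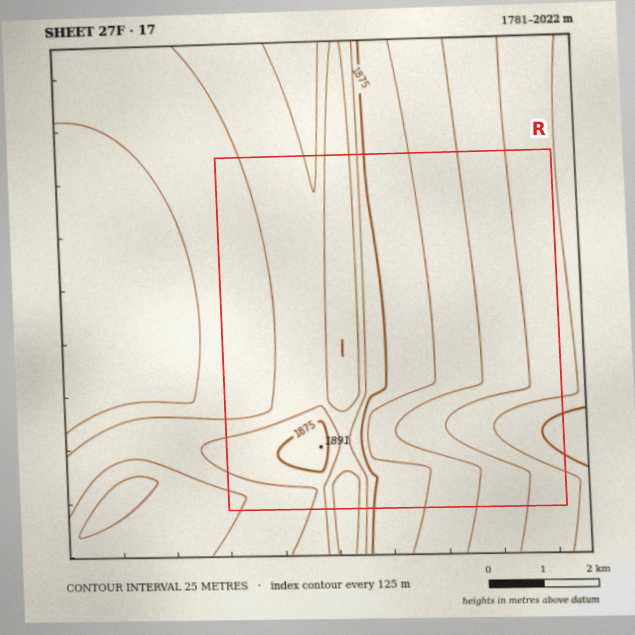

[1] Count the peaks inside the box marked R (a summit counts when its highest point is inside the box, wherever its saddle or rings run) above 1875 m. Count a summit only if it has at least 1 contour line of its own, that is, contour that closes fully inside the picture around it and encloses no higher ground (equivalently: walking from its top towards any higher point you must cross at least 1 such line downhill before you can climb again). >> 1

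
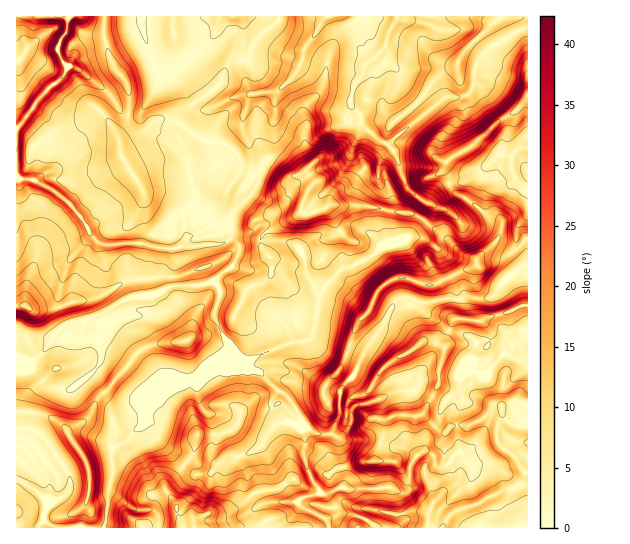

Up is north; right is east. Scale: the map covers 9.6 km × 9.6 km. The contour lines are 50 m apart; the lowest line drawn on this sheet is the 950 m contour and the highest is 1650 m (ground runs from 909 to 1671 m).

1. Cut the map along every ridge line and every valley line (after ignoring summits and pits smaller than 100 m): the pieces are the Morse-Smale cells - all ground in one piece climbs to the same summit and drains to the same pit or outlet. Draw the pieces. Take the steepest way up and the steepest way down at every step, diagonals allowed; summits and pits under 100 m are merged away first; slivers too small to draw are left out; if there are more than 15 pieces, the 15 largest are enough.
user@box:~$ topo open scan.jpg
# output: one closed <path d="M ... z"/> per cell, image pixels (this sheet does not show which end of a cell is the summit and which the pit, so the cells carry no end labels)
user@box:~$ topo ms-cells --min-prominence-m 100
<path d="M279 240l-18 1 2 8 8 9 0 17-6 6-15 6-5 4-11 25-7-4-12-3 0 9 9 20 9 13 6 6 7 3 5 9 8 3 18 18-5 11 0 5 8 13 3 4 8 0 6 2 4-1 2 3 2 12-1 19 4 13 12 22-19 6-4 3 2 3 24 12 7 11 197 0 1-262-9 2-18 15-10 14-4 2-44 0-14 4-8 0-12-6-10 2-8 10-8 17-21 31-12-8-27-5-12-6 4-9 4-35-12-20-2-13-5-12-6-5z"/><path d="M103 16l-35 1-1 14-10 16 6 15 5 5-4 8-19 16-29 38 0 49 18 2 25 15 13 11 16 21 3 8 10 9 12 1 12-2 16 0 17 5 20 0 11-12 42-18 6-12 2-13 8-12-2-4-8-2 4-6 0-7-4-8-10-9-22-5-34-20-17 1-12 12-22 13-1-13 5-6 4-9 1-24-4-13-10-12-6-12-5-19z"/><path d="M229 345l-7 10-9 5-16 16-30 16-16 17-3 9-16 16-3 5-17 10 0 30-4 14-3 35 224-1-1-5-5-5-18-8-8-7 6-5 17-4-12-22-4-13 1-19-4-14-18-2-3-4-8-13 0-5 5-11-18-18-8-3-4-8-8-4z"/><path d="M397 16l-71 0-19 29-7 21-7 11-15 14-28 4-7 22 0 14 6 14 3 14-3 21 4-2 12-19 5 0 9 5 11 12 7 0 10-5 6 10-8 14-5 18-34 19-5 7 25 2 14 8 5 12 2 13 12 20 0 5 6-13 18-18 8-1 22-11 13-12 11-1 12-6 22-20 2-6-2-7-12-5-12-12-7-16-3-13-4-7-13 11-1 13-2 2-12-2-13-17 0-9 7-12 2-16-2-8-8-8 1-14 11-17 1-8 20-17 4-15z"/><path d="M527 16l-129 0-10 18-4 15-20 17-1 8-11 17-1 14 10 13-2 19-7 12 0 9 5 9 8 8 12 2 2-2 1-13 13-11 4 7 8 27 8 8 10 8 26 11 6 0 4-3 8-10-12-6-4-6-3-10-4-6 1-8 6-6 20-10 26-24 16-10 15-16z"/><path d="M129 319l-11 1-11 6 0 8-10 8 4 8-1 13-11 13-18 13-5 2-17-4-18-18 0-8-15-2 1 169 86 0 4-10 1-25 4-14 0-30 17-10 3-5 16-16 3-9 16-17 24-13-17-4-13 0-16-22z"/><path d="M467 200l-12 12-6 0-15-7-3 12-22 20-12 6-11 1-13 12-22 11-8 1-18 18-5 9-5 34-4 9 12 6 27 5 12 8 21-31 10-21 9-8 7 0 12 6 22-4 16 1 6-3 26 0 12-16 16-13 8-3 1-4-3-8-6-6-6 5-7 0-13-7 7-10 1-13-3-3-12-4z"/><path d="M29 179l-13 0 1 126 8 0 5 4 27-1 17-7 21-2 30-18 37-5 15 0-2 5 2 4 24 0 14-4 18-16 6-11 1-7-9-8-10 5-42 3-8 2-20-2-10-4-16 0-12 2-12-1-10-9-8-16-17-19-16-12z"/><path d="M325 16l-183 0-1 9 10 32 10 19 9-3 19-13 32 38 6 2 14-5 33-3 12-8 11-13 6-12 1-9 13-19z"/><path d="M141 16l-37 1 0 21 3 11 8 20 12 14 2 11-1 24-4 9-5 6 1 13 22-13 12-12 17-1 34 20 12 1 14 7 10 14 0 7-4 6 10 4 5-13 0-7-3-14-6-14 0-14 6-22-8 0-14 5-5-1-33-39-19 13-9 3-13-27z"/><path d="M175 285l-24 11-14 0-10 3-42 22 10 4 12 0 15-6 7 0 16 34 16 22 13 0 9 4 8 0 6-3 16-16 9-5 5-5 1-7-13-25 1-9-11-4-3 2-6 7-3 10-2-10-14-17z"/><path d="M270 159l-6 2-13 19-4-1-8 14-2 13-8 13 2 19 7 6 12-4 11 0 5-8 32-17 7-20 8-12-6-12-10 5-7 0-11-12z"/><path d="M67 16l-51 1 1 111 28-37 19-16 4-8-5-5-6-12 4-12 6-7z"/><path d="M177 276l-52 5-30 18-21 2-17 7-27 1-5-4-8 0-1 53 13 3 6-1 9-9 12-18 9-8 10-4 10 0 42-22 10-3 14 0 19-9 4 0z"/><path d="M527 97l-14 16-16 10-26 24-20 10-6 6-1 8 11 22 12 7 18-33 14-14 13 4 1 18 10 14 5 0z"/>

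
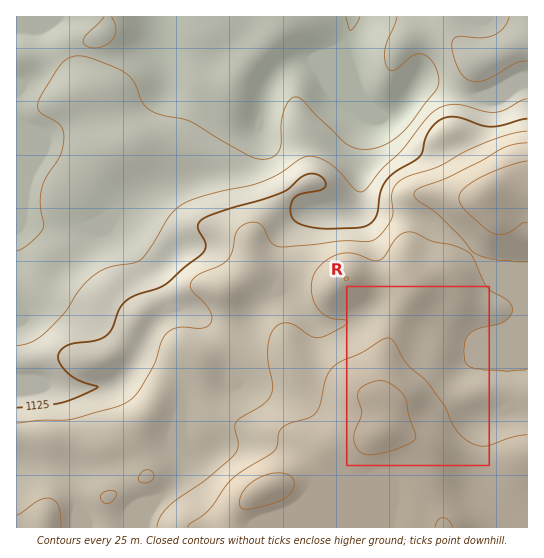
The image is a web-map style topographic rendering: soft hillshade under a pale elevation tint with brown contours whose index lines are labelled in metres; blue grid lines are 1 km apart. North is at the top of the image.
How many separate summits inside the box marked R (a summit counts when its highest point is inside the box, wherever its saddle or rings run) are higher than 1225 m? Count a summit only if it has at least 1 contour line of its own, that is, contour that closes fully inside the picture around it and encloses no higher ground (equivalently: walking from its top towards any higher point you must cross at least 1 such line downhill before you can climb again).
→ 1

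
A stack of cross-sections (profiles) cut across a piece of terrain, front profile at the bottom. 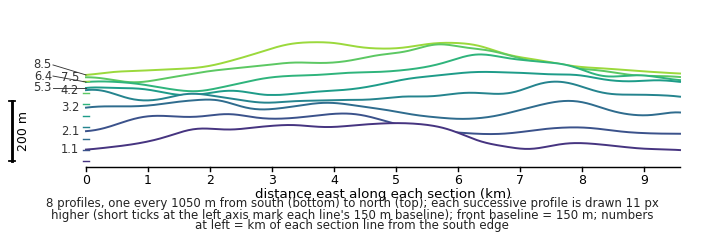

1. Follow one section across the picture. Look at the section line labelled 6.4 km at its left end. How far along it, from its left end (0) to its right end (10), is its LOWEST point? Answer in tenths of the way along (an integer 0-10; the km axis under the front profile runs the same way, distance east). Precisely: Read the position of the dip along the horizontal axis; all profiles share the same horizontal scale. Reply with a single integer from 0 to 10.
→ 2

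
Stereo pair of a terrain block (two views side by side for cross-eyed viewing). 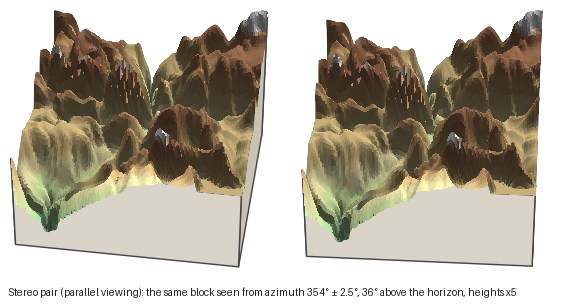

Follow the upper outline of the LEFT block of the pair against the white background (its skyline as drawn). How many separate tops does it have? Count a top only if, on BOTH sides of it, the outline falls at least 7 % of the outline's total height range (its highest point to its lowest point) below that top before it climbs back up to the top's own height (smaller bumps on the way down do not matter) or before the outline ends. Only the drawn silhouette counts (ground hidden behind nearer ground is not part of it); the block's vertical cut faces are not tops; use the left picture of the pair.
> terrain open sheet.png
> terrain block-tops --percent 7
2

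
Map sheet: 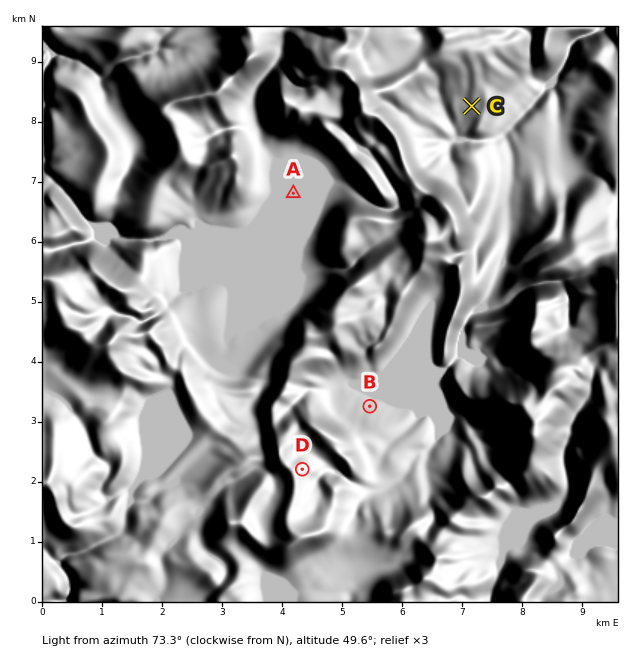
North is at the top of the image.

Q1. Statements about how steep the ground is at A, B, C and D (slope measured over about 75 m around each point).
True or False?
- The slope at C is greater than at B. True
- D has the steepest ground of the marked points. True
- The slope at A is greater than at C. False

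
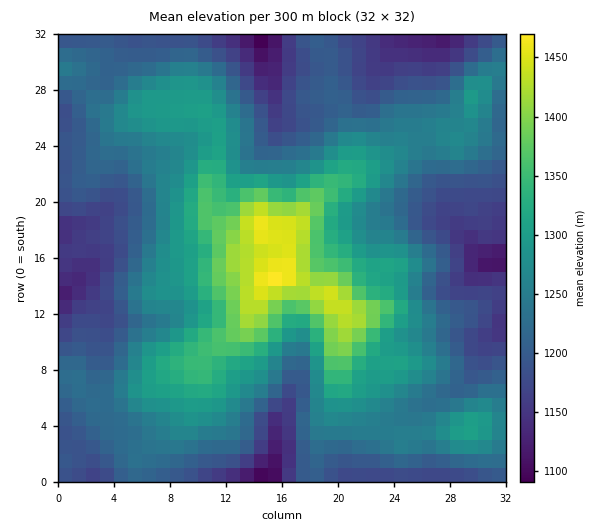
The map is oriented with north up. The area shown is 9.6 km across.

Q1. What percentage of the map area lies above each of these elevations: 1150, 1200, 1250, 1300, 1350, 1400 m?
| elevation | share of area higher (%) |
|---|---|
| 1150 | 94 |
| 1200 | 70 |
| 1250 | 44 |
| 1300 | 22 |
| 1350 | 11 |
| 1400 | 5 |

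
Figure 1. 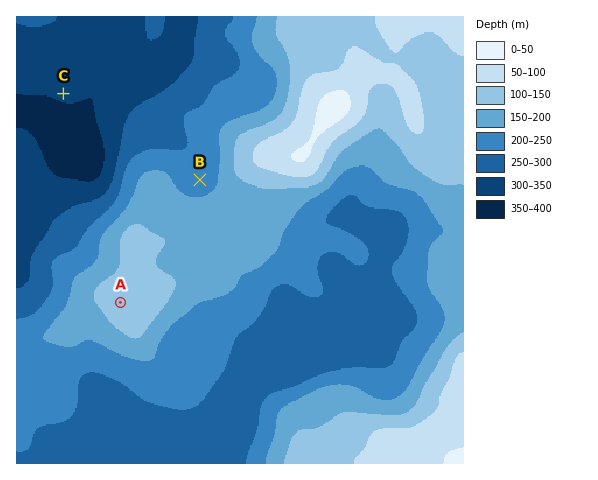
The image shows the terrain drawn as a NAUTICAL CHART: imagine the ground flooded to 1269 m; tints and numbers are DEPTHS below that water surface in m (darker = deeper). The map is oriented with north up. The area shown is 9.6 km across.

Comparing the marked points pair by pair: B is above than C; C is below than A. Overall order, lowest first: C B A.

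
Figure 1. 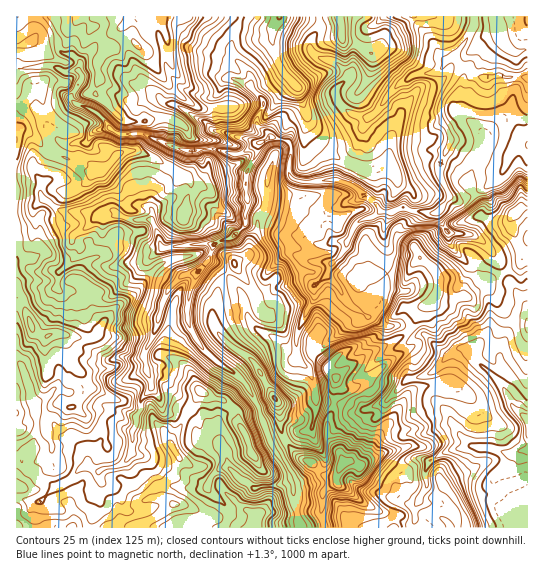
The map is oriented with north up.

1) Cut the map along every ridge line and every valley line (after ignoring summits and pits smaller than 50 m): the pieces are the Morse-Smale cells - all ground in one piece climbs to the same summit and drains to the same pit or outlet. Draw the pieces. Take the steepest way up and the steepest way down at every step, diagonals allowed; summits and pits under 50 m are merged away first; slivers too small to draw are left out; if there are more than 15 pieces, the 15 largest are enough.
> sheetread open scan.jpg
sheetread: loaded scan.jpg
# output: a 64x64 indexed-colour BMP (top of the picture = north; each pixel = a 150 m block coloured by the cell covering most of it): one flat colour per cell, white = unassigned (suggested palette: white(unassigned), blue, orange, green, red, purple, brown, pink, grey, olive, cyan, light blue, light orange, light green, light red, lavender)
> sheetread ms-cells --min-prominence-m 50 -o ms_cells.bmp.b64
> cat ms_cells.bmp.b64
<image width="64" height="64" href="data:image/bmp;base64,Qk12CAAAAAAAAHYAAAAoAAAAQAAAAEAAAAABAAQAAAAAAAAIAAATCwAAEwsAABAAAAAAAAAA////ALR3HwAOf/8ALKAsACgn1gC9Z5QAS1aMAMJ34wB/f38AIr28AM++FwDox64AeLv/AIrfmACWmP8A1bDFAAAAAAAEREREREREREQAAAAAB3d3d3dwAAAAAAAiIiIiAAAAAABEREREREREREAAAAAHd3d3d3d3dwAAACIiIiIAAAAAAEREREREREREAAAAAAd3d3d3d3d3AAAAIiIiIgAAAAAAREREREREREAAAAAAB3d3d3d3d3cAAAIiIiIiAAAAAABEREREREREAAAAAAAHd3d3d3d3d6IgIiIiIiIAABEAAAREREREREQAAAVVUAd3d3d3d3d6oiIiIiIiIgABERAAREREREREREAAVVVVd3d3d3d3d3qiIiIiIiIiAREREQEURERERERERAVVVVV3d3d3d3d3qqIiIiIiIiIBERERERERREREREREVVVVV3d3d3qqd3qqqiIiIiIiIgERERERERFERERERERVVVVXd3d3qqqqqqqqqiIiIiIiABERERERERRERERERVVVVXd3d3eqqqqqqqqqqiIiIiIAERERERERFEREREVVVVVVZnd3eqqqqqqqqqqqIiIiIgABEREREREURERERVVVVVZmZmd6qqqqqqqqqqIiIiIiAAERERERERRERERVVVVVVmZmZ3qqqqqqqqqqIiIiIiIAERERERERFERERVVVVVVmZmZneqqqqqqqqqoiIiIiIgARERERERERRFVVVVVVVWZmZmZ37u7uqqqqoiIiIiIiABERERERERFEVVVVVVVVZmZmYADu7u7qqqoiIiIiIiIAERERERERERVVVVVVVVZmZmZgAO7u7u6qqiIiIiIiIgERERERERERFVVVVVVVZmZmZmAA7u7u7uqqIiIiIiIiARERERERERFVVVVVVVZmZmZmYAAO7u7u7u4iIiIiIiIREREREREREVVVVVVVZmZmZmYAAADu7u7u7uIiIiIiIhERERERERERVVVVVWZmZmZmYRAAAADu7u7u7iIiIiIiERERERERERFVVVVWZmZmZmbxEQAAAADu7u7gAAIiIiIRERERERERERVVVVZmZmZmb/EREAAAAA7u7gAAACIiIhERERERERERFVVVZmZmZm//8REREAAAAAAAAAAAIiIiERERERERERERVVVmZmZm////ERERAAC7uwAAAAIiIiIRERERERERERFVVmZmZm////8RERERu7u7AAAAAiIiIhEREREREREREVVWZmZmb/////EREREbu7uwAAAiIiIiERERERERERERFVVmZmZv////8RERERG7u7sAAiIiIiAREREREREREREVVWZmZt3////xEREREbu7u7uwAiIiIBERERERERERERFVZmZt3d////8RERERu7u7u7AAAiIAERERERERERERERVmZm3d3/////ERERG7u7u7uwAAIAARERERERERERERERZm3d3d////8REREbu7u7u7AAAMABEREREREREREREREd3d3d3f/93dERERG7u7u7sAAMzAERERERERERERERER3d3d3d3d3d3RERG7u7u7sAAMzMwREREREREREREREREd3d3d3d3dHdEREbu7u7sAAAzMzBEREREREREREREREREd3d3d3RERERERu7u7uwAMzMzMERERERERERERERERERHd3d3dERERERG7u7u7zMzMzMwRERERERERERERERERER3d3dEREREREbu7u7zMzMzMzBERERERERERERERERERHd0RERERERERG7sRHMzMzMzMEREREREREREREREREREdERERERERERERERERzMzMzMwRERERERERERERERERERERERERERERERERERERHMzMzBERERERERERERERERERERERERERERERERERERERzMzMERERERERERERERERERERERETMzExERERERERERERzMwAERERERERERERERERERERETMzMzMREREREREREREczAARERERERERERERERERERERMzMzMxERERERERERERzMAAEREREREREREREREREREREzMzMzMREREREREREREcwAABERERERERERERERERERETMzMzMxERERERERERERzAAAARERERERERERERERERETMzMzMzMRERERERERERERAAABERERGIEREREREREREzMzMzMzMREREREREREREREAABERERiIgREREREREREzMzMzMzMzEREREREREREREQABERERGIiBERERERERETMzMzMzMzkRERERERERERERAAERERiIiIEREREREREREzMzMzM5mZEREREREREREREBEREYiIiIiBGIERERERETMzMzM5mZmRERERERERERERERERiIiIiIiIgRERERETMzMzMzmZmZkREREREREREREREREYiIiIiIiBERERETMzMzMzM5mZmZERERERERERERERERiIiIiIiBERERERMzMzMzMzmZmZmZEREREQAAAAAREACIiIiIiIEREREREzMzMzMzOZmZmZmZkREAAAAAAAAAAIiIiIiIgREREREzMzMzMzmZmZmZmZmZEAAAAAAAAACIiIiIiIiBEREREzMzMzM5mZmZmZmZmZEQAAAAAAAACIiIiIiIiBERERETMzMzMzmZmZmZmZmZEREAAAAAAAAIiIiIiIiIERERERMzMzMzOZmZmZmZmZERERAAAAAAAAiIiIiIiIERERERETMzMzMzmZmZmZmZkREREAAAAAAAiIiIiIiIgRERERERMzMzMzOZmZmZmZkREREQAAAA"/>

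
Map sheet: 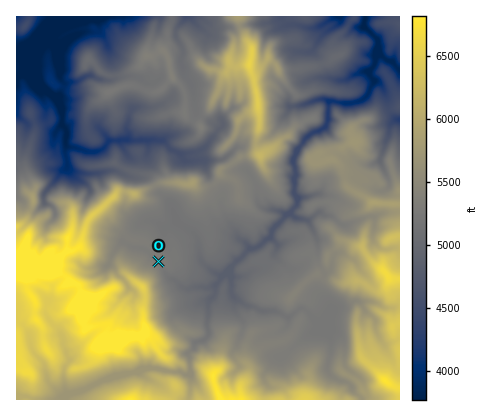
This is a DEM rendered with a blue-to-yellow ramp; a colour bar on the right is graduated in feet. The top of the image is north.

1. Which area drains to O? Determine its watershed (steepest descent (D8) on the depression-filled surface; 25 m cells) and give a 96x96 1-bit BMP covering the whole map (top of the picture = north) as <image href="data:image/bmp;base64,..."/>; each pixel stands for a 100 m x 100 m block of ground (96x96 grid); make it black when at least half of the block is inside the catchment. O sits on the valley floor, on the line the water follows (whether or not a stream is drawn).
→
<image width="96" height="96" href="data:image/bmp;base64,Qk2+BAAAAAAAAD4AAAAoAAAAYAAAAGAAAAABAAEAAAAAAIAEAAATCwAAEwsAAAIAAAAAAAAA////AAAAAAAAAAAAAAAAAAAAAAAAAAAAAAAAAAAAAAAAAAAAAAAAAAAAAAAAAAAAAAAAAAAAAAAAAAAAAAAAAAAAAAAAAAAAAAAAAAAAAAAAAAAAAAAAAAAAAAAAAAAAAAAAAAAAAAAAAAAAAAAAAAAAAAAAAAAAAAAAAAAAAAAAAAAAAAAAAAAAAAAAAAAAAAAAAAAAAAAAAAAAAAAAAAAAAAAAAAAAAAAAAAAAAAAAAAGAAAAAAAAAAAAAAAPgAAAAAAAAAAAAAAP/AAAAAAAAAAAAAAH/AAAAAAAAAAAAAHH/AAAAAAAAAAAAAH//AAAAAAAAAAAAAP//AAAAAAAAAAAAAP//AAAAAAAAAAAAAP//AAAAAAAAAAAAAP//AAAAAAAAAAAAAH//AAAAAAAAAAAAAH//AAAAAAAAAAAAAP//AAAAAAAAAAAAAP//AAAAAAAAAAAAAP//AAAAAAAAAAAAA///AAAAAAAAAAAAB///gAAAAAAAAAAAH///gAAAAAAAAAAAf///wAAAAAAAAAAAP///wAAAAAAAAAAAP///4AAAAAAAAAAAH///8AAAAAAAAAAAD///4AAAAAAAAAAAA///4AAAAAAAAAAAAP//wAAAAAAAAAAAAP//AAAAAAAAAAAAAH/wAAAAAAAAAAAAAH/gAAAAAAAAAAAAAH/AAAAAAAAAAAAAAH+AAAAAAAAAAAAAAD8AAAAAAAAAAAAAAD8AAAAAAAAAAAAAAB4AAAAAAAAAAAAAAAQAAAAAAAAAAAAAAAAAAAAAAAAAAAAAAAAAAAAAAAAAAAAAAAAAAAAAAAAAAAAAAAAAAAAAAAAAAAAAAAAAAAAAAAAAAAAAAAAAAAAAAAAAAAAAAAAAAAAAAAAAAAAAAAAAAAAAAAAAAAAAAAAAAAAAAAAAAAAAAAAAAAAAAAAAAAAAAAAAAAAAAAAAAAAAAAAAAAAAAAAAAAAAAAAAAAAAAAAAAAAAAAAAAAAAAAAAAAAAAAAAAAAAAAAAAAAAAAAAAAAAAAAAAAAAAAAAAAAAAAAAAAAAAAAAAAAAAAAAAAAAAAAAAAAAAAAAAAAAAAAAAAAAAAAAAAAAAAAAAAAAAAAAAAAAAAAAAAAAAAAAAAAAAAAAAAAAAAAAAAAAAAAAAAAAAAAAAAAAAAAAAAAAAAAAAAAAAAAAAAAAAAAAAAAAAAAAAAAAAAAAAAAAAAAAAAAAAAAAAAAAAAAAAAAAAAAAAAAAAAAAAAAAAAAAAAAAAAAAAAAAAAAAAAAAAAAAAAAAAAAAAAAAAAAAAAAAAAAAAAAAAAAAAAAAAAAAAAAAAAAAAAAAAAAAAAAAAAAAAAAAAAAAAAAAAAAAAAAAAAAAAAAAAAAAAAAAAAAAAAAAAAAAAAAAAAAAAAAAAAAAAAAAAAAAAAAAAAAAAAAAAAAAAAAAAAAAAAAAAAAAAAAAAAAAAAAAAAAAAAAAAAAAAAAAAAAAAAAAAAAAAAAAAAAAAAAAAAAAAAAAAAAAAAAAAAAAAAAAAAAAAAAAAAAAAAAAAAAAAAA="/>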